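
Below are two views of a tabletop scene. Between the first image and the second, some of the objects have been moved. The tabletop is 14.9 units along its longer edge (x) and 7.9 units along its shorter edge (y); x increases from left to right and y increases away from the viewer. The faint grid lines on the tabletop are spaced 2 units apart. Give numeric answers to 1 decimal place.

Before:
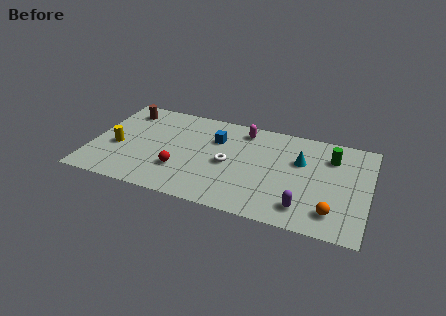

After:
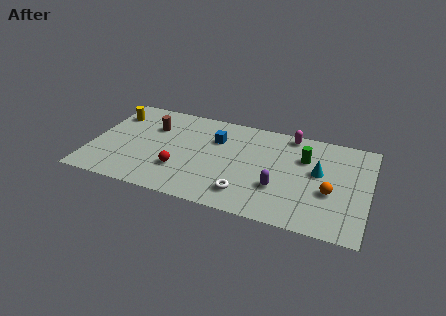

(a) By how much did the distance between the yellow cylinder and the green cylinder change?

-1.2

The distance was about 11.7 in the first image and 10.5 in the second, so they moved 1.2 units closer together.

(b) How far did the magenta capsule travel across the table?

2.5

The magenta capsule moved from about (8.0, 6.7) to (10.5, 7.1), a distance of √(2.5² + 0.4²) ≈ 2.5.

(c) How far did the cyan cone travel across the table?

1.2

From (11.2, 5.1) to (12.2, 4.5), the cyan cone covered √(1.0² + 0.6²) ≈ 1.2 units.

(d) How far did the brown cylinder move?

1.9

The brown cylinder was near (1.5, 6.5) before and (3.1, 5.5) after, so it travelled √(1.6² + 1.0²) ≈ 1.9 units.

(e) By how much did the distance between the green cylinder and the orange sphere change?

-1.6

The distance was about 4.3 in the first image and 2.7 in the second, so they moved 1.6 units closer together.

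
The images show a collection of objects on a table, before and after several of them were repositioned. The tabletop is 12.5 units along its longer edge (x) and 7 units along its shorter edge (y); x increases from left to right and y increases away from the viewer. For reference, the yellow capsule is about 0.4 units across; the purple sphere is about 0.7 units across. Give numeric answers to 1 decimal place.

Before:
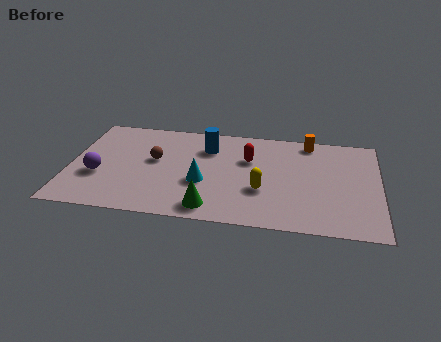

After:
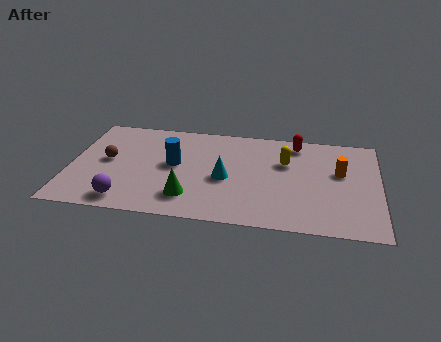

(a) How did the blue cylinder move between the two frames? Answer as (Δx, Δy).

(-1.3, -1.4)

The blue cylinder was at about (5.5, 5.2) and moved to about (4.2, 3.8).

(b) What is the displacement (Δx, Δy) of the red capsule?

(1.9, 1.4)

The red capsule was at about (7.2, 4.6) and moved to about (9.1, 6.0).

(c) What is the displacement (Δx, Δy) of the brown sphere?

(-1.9, -0.3)

The brown sphere was at about (3.4, 4.0) and moved to about (1.5, 3.7).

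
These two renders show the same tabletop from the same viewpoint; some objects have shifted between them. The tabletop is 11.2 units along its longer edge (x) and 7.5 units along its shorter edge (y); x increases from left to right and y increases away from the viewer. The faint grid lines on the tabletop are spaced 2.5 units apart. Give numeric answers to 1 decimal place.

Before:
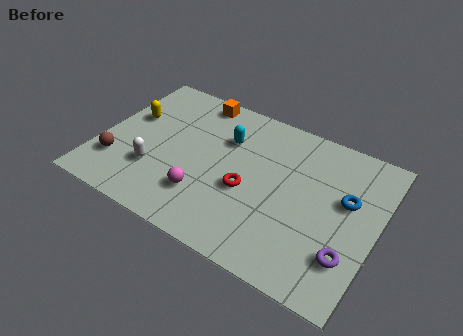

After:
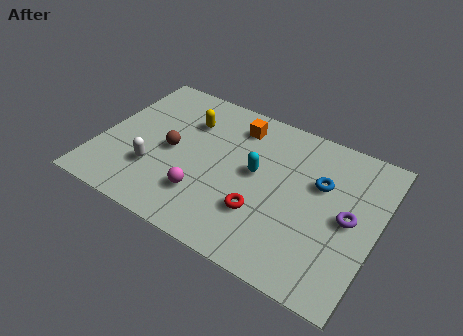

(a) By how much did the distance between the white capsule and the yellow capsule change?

+0.5

The distance was about 2.7 in the first image and 3.2 in the second, so they moved 0.5 units further apart.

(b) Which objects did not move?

the magenta sphere and the white capsule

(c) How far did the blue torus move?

1.1

From (9.9, 4.5) to (8.8, 4.8), the blue torus covered √(1.1² + 0.3²) ≈ 1.1 units.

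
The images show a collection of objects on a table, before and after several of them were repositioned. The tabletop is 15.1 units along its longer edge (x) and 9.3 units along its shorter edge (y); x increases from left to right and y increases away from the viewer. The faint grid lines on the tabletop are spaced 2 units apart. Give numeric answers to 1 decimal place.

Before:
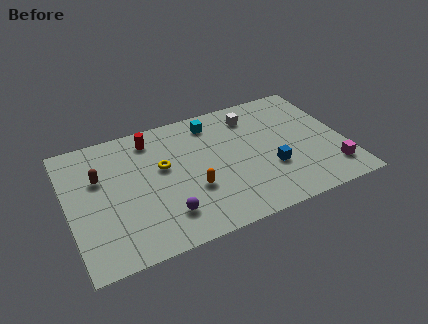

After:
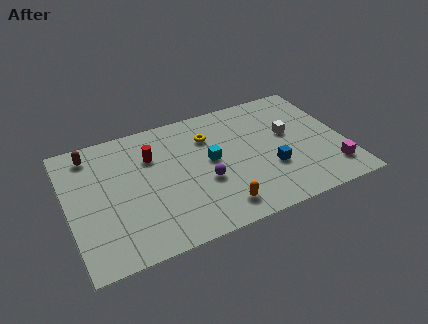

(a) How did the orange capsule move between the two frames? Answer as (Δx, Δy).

(1.2, -1.8)

The orange capsule was at about (6.6, 3.3) and moved to about (7.8, 1.5).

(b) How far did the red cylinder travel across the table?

1.3

The red cylinder moved from about (4.8, 7.8) to (4.7, 6.5), a distance of √(0.1² + 1.3²) ≈ 1.3.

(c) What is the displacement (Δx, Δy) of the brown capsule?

(-0.3, 1.9)

The brown capsule was at about (1.8, 6.0) and moved to about (1.5, 7.9).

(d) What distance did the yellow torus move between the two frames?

3.0

The yellow torus was near (5.2, 5.5) before and (7.9, 6.8) after, so it travelled √(2.7² + 1.3²) ≈ 3.0 units.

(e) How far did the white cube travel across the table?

2.8

The white cube was near (10.4, 7.5) before and (12.2, 5.4) after, so it travelled √(1.8² + 2.1²) ≈ 2.8 units.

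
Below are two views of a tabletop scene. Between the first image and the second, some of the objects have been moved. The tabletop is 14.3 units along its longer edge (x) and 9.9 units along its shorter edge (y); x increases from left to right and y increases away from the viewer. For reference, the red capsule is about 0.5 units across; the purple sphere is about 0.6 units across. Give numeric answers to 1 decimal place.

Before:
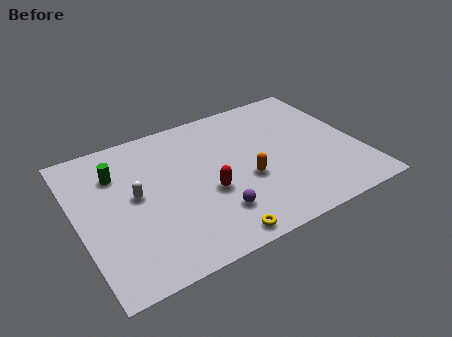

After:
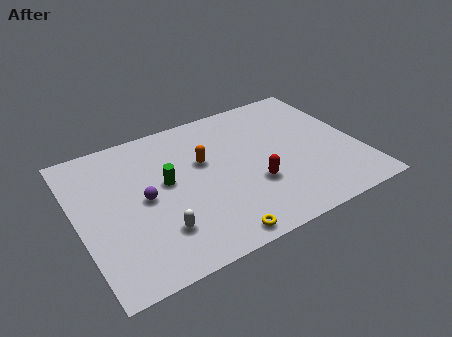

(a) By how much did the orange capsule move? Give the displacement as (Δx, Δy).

(-1.9, 2.2)

From the two frames, the orange capsule sits at roughly (8.4, 3.9) before and (6.5, 6.1) after.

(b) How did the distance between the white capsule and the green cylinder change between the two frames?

+1.1

They were about 2.0 units apart before and 3.1 after — 1.1 units further apart.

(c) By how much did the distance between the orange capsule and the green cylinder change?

-4.9

Before: roughly 7.0 units apart; after: 2.1. That's 4.9 units closer together.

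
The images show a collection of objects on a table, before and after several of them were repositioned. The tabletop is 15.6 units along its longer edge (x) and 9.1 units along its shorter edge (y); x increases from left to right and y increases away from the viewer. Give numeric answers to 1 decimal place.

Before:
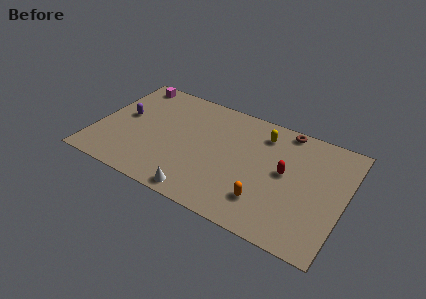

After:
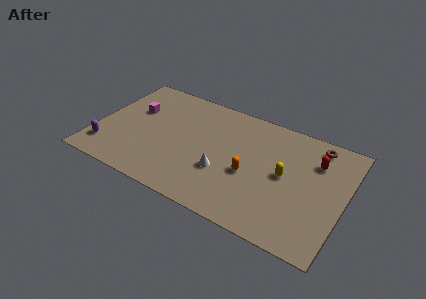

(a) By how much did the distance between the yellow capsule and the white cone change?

-3.1

The distance was about 7.1 in the first image and 4.0 in the second, so they moved 3.1 units closer together.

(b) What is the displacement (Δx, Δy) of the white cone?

(1.1, 2.3)

From the two frames, the white cone sits at roughly (7.1, 0.9) before and (8.2, 3.2) after.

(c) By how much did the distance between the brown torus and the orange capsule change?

-0.6

They were about 6.1 units apart before and 5.5 after — 0.6 units closer together.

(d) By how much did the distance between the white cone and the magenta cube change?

-2.5

The distance was about 9.1 in the first image and 6.6 in the second, so they moved 2.5 units closer together.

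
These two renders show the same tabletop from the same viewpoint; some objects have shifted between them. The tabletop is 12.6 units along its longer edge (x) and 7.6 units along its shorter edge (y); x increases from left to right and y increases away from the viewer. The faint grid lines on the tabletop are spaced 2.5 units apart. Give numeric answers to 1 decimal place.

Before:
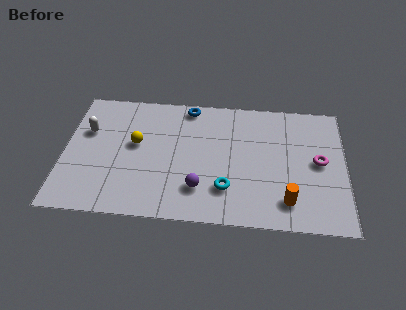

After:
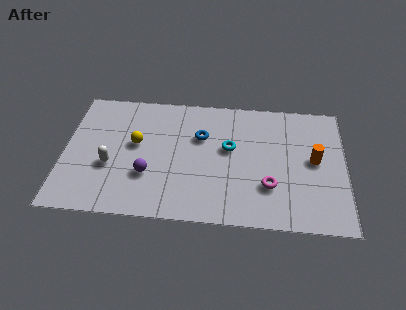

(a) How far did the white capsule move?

2.3

The white capsule was near (1.0, 4.9) before and (2.1, 2.9) after, so it travelled √(1.1² + 2.0²) ≈ 2.3 units.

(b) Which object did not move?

the yellow sphere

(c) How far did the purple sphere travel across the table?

2.4

The purple sphere moved from about (6.1, 1.9) to (3.8, 2.5), a distance of √(2.3² + 0.6²) ≈ 2.4.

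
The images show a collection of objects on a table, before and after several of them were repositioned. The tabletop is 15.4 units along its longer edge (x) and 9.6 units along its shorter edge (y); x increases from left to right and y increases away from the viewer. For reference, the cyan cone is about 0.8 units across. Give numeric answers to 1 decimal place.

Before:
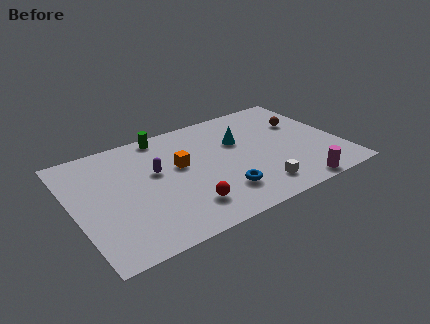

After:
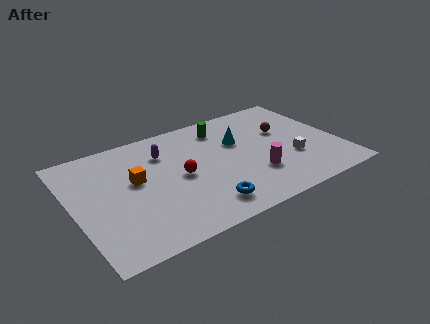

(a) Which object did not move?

the cyan cone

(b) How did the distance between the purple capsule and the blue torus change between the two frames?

+0.9

They were about 4.7 units apart before and 5.6 after — 0.9 units further apart.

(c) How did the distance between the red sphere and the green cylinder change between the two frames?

-2.3

They were about 6.6 units apart before and 4.3 after — 2.3 units closer together.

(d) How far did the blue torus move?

1.3

The blue torus was near (8.1, 2.3) before and (7.0, 1.7) after, so it travelled √(1.1² + 0.6²) ≈ 1.3 units.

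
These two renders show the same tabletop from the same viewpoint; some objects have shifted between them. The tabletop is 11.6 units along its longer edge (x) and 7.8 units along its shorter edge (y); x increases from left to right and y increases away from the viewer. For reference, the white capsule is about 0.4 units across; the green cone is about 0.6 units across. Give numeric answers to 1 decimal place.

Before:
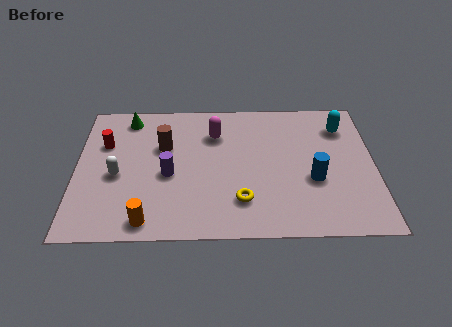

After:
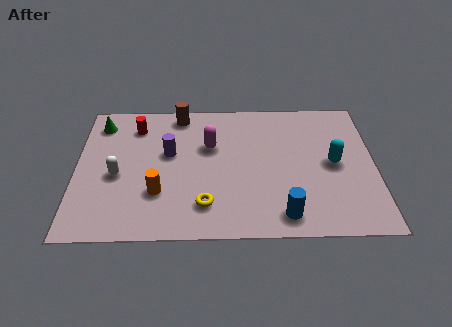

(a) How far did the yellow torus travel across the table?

1.4

The yellow torus was near (6.4, 1.9) before and (5.0, 1.7) after, so it travelled √(1.4² + 0.2²) ≈ 1.4 units.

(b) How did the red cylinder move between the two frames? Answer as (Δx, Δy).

(1.2, 1.0)

The red cylinder was at about (1.1, 5.2) and moved to about (2.3, 6.2).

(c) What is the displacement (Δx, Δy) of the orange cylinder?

(0.4, 1.5)

The orange cylinder started near (2.8, 0.9) and ended near (3.2, 2.4).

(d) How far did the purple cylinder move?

1.2

From (3.6, 3.4) to (3.6, 4.6), the purple cylinder covered √(0.0² + 1.2²) ≈ 1.2 units.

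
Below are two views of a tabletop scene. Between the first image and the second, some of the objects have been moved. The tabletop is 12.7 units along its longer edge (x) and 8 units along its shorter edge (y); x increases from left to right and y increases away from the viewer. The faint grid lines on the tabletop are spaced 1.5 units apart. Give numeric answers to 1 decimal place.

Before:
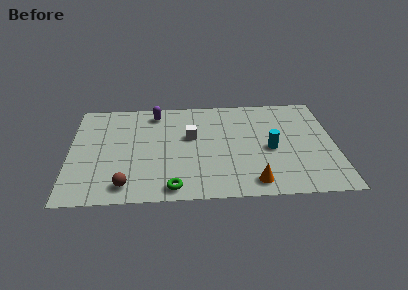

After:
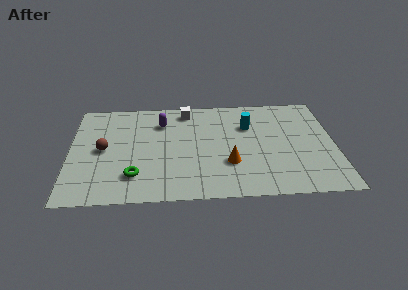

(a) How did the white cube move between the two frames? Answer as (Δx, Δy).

(-0.2, 2.1)

The white cube started near (5.8, 4.8) and ended near (5.6, 6.9).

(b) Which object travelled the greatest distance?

the brown sphere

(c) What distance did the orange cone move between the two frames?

1.9

The orange cone was near (8.7, 1.1) before and (7.6, 2.6) after, so it travelled √(1.1² + 1.5²) ≈ 1.9 units.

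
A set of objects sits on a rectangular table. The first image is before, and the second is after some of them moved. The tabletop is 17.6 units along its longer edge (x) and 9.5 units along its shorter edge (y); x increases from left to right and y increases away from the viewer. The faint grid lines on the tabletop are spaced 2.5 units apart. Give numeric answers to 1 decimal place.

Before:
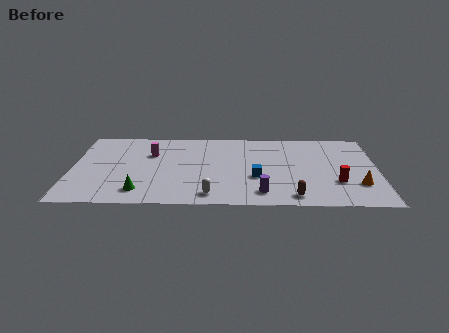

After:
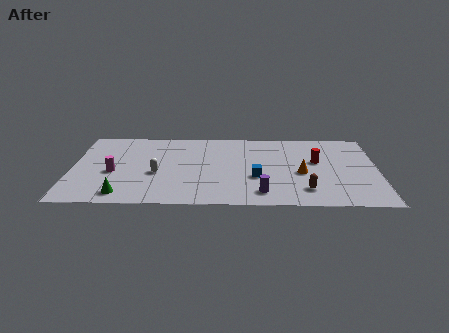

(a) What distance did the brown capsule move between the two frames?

1.1

From (12.7, 1.2) to (13.4, 2.0), the brown capsule covered √(0.7² + 0.8²) ≈ 1.1 units.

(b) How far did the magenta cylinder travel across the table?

3.2

The magenta cylinder was near (4.5, 6.4) before and (2.4, 4.0) after, so it travelled √(2.1² + 2.4²) ≈ 3.2 units.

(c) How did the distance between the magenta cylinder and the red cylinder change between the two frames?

+0.6

Before: roughly 11.2 units apart; after: 11.8. That's 0.6 units further apart.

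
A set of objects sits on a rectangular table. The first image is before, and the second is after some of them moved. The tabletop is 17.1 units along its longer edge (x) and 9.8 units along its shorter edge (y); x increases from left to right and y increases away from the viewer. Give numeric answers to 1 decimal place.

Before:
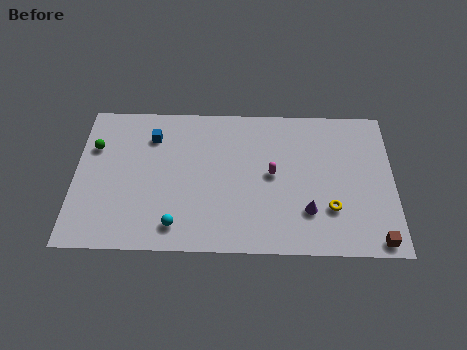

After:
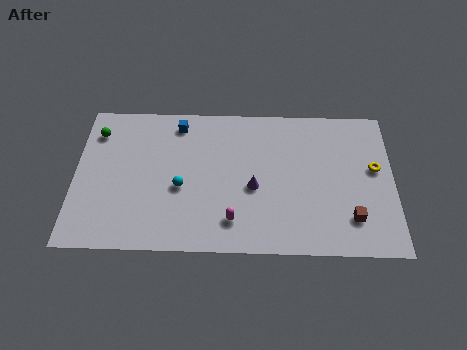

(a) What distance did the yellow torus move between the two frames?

3.6

The yellow torus was near (13.7, 2.9) before and (16.1, 5.6) after, so it travelled √(2.4² + 2.7²) ≈ 3.6 units.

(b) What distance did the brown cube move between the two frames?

1.9

From (16.1, 0.9) to (14.8, 2.3), the brown cube covered √(1.3² + 1.4²) ≈ 1.9 units.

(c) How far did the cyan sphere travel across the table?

2.5

From (5.5, 1.6) to (5.7, 4.1), the cyan sphere covered √(0.2² + 2.5²) ≈ 2.5 units.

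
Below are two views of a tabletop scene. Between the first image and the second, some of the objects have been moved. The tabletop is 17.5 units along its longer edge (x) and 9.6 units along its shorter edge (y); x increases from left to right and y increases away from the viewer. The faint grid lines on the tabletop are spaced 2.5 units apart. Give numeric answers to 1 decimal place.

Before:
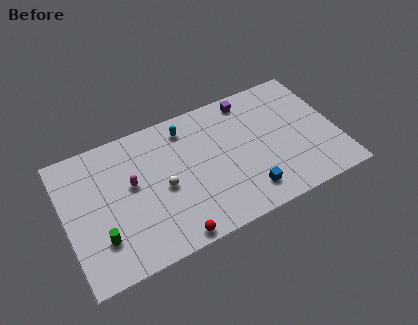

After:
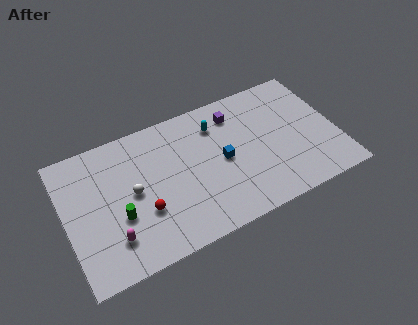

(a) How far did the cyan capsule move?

2.0

From (8.1, 8.0) to (10.0, 7.4), the cyan capsule covered √(1.9² + 0.6²) ≈ 2.0 units.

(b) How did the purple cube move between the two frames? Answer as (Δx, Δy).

(-1.0, -0.7)

The purple cube was at about (12.3, 8.4) and moved to about (11.3, 7.7).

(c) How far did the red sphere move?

2.9

The red sphere moved from about (6.3, 0.8) to (4.8, 3.3), a distance of √(1.5² + 2.5²) ≈ 2.9.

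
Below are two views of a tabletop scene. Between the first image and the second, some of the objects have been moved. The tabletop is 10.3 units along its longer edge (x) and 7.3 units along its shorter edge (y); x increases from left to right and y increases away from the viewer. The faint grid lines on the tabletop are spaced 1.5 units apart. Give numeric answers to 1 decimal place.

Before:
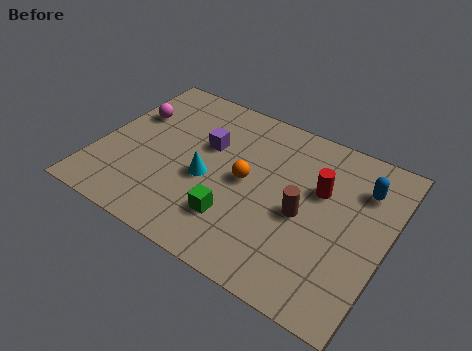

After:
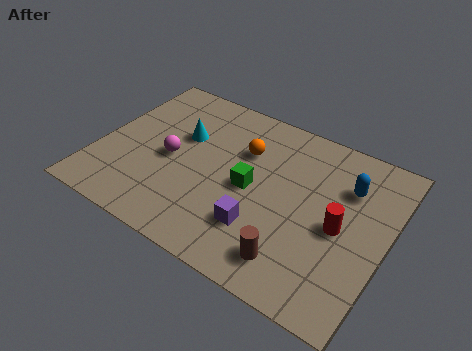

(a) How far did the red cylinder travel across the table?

1.5

The red cylinder moved from about (7.8, 4.6) to (8.7, 3.4), a distance of √(0.9² + 1.2²) ≈ 1.5.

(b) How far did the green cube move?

1.6

From (5.2, 1.9) to (5.5, 3.5), the green cube covered √(0.3² + 1.6²) ≈ 1.6 units.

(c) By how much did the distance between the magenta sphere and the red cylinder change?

-0.8

They were about 6.9 units apart before and 6.1 after — 0.8 units closer together.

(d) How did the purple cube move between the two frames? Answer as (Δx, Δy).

(2.4, -2.6)

From the two frames, the purple cube sits at roughly (3.7, 4.6) before and (6.1, 2.0) after.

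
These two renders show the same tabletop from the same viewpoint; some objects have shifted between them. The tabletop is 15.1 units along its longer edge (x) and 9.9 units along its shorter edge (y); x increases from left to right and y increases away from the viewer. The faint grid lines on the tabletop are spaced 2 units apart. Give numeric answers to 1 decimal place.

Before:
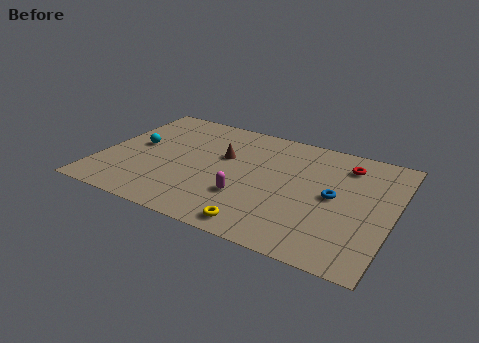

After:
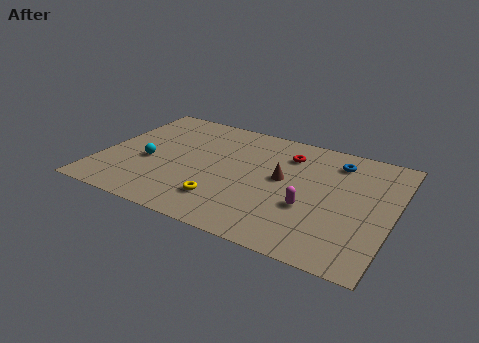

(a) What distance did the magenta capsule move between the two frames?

3.2

From (7.8, 3.1) to (11.0, 3.6), the magenta capsule covered √(3.2² + 0.5²) ≈ 3.2 units.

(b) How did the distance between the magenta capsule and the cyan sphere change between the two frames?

+2.0

The distance was about 6.5 in the first image and 8.5 in the second, so they moved 2.0 units further apart.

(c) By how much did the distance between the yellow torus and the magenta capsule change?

+2.3

They were about 2.2 units apart before and 4.5 after — 2.3 units further apart.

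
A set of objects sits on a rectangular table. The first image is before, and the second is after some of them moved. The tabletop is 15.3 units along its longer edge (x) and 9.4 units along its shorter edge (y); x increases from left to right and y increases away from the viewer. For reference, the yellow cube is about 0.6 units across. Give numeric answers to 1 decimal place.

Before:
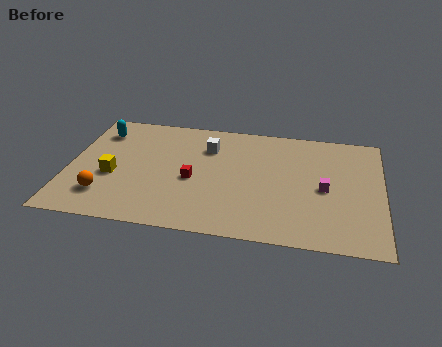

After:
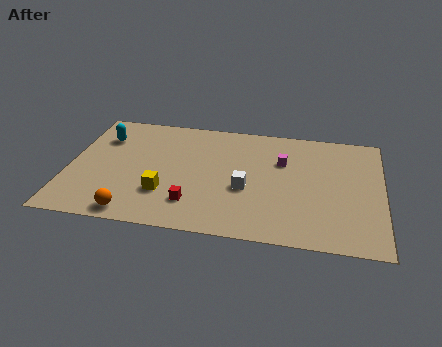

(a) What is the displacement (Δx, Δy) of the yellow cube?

(2.6, -1.0)

The yellow cube was at about (2.2, 3.8) and moved to about (4.8, 2.8).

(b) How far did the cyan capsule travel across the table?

0.5

The cyan capsule was near (1.3, 7.4) before and (1.5, 6.9) after, so it travelled √(0.2² + 0.5²) ≈ 0.5 units.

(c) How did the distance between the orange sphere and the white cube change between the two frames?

-0.7

The distance was about 6.7 in the first image and 6.0 in the second, so they moved 0.7 units closer together.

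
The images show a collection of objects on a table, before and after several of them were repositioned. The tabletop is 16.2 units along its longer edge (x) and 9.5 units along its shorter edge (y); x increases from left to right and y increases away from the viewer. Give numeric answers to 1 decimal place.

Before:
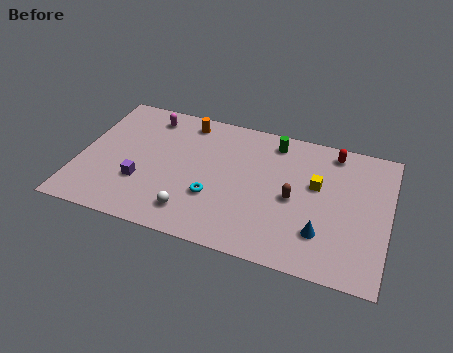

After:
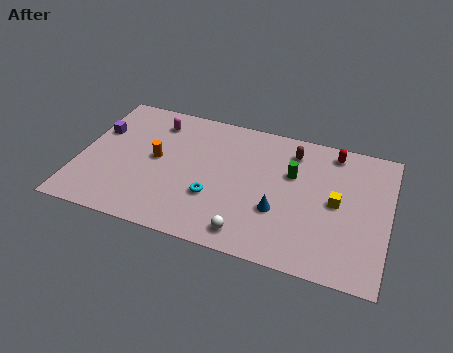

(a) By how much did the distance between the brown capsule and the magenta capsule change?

-1.5

They were about 8.8 units apart before and 7.3 after — 1.5 units closer together.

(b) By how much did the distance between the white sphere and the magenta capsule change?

+1.6

They were about 6.8 units apart before and 8.4 after — 1.6 units further apart.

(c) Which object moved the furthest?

the purple cube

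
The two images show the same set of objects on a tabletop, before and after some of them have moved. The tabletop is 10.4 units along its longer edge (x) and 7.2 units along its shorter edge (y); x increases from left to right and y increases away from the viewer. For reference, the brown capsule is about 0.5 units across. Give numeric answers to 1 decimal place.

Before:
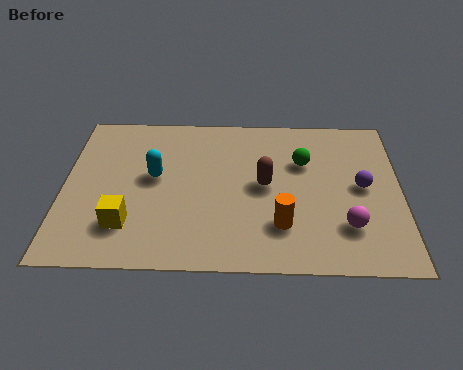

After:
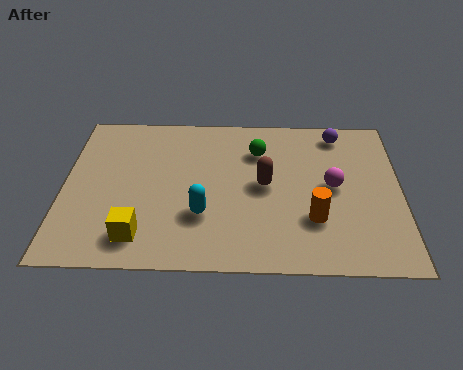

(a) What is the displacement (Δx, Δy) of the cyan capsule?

(1.5, -1.7)

From the two frames, the cyan capsule sits at roughly (2.8, 4.0) before and (4.3, 2.3) after.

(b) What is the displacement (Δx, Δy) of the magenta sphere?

(-0.4, 1.8)

The magenta sphere started near (8.7, 1.9) and ended near (8.3, 3.7).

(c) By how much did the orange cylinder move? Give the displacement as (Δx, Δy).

(1.0, 0.3)

The orange cylinder started near (6.7, 1.9) and ended near (7.7, 2.2).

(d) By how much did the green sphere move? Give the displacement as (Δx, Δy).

(-1.4, 0.5)

From the two frames, the green sphere sits at roughly (7.4, 4.8) before and (6.0, 5.3) after.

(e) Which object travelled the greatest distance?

the purple sphere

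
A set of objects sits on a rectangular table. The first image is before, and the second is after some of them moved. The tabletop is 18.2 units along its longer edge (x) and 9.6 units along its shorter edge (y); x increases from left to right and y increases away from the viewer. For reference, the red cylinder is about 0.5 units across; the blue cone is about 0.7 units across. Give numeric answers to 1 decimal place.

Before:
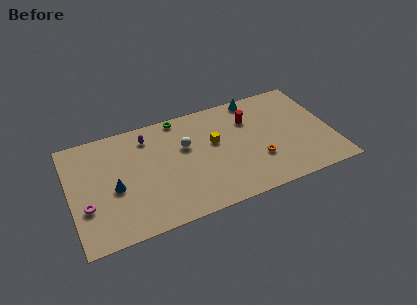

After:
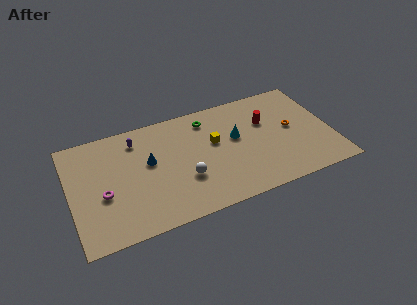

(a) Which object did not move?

the yellow cube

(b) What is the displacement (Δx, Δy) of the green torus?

(1.9, -0.9)

The green torus was at about (7.9, 8.8) and moved to about (9.8, 7.9).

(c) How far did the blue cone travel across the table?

2.9

The blue cone moved from about (3.0, 4.2) to (5.5, 5.6), a distance of √(2.5² + 1.4²) ≈ 2.9.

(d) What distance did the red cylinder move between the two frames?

1.3

The red cylinder moved from about (12.7, 6.9) to (13.8, 6.3), a distance of √(1.1² + 0.6²) ≈ 1.3.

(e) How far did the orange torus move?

3.3

From (12.9, 3.1) to (15.5, 5.1), the orange torus covered √(2.6² + 2.0²) ≈ 3.3 units.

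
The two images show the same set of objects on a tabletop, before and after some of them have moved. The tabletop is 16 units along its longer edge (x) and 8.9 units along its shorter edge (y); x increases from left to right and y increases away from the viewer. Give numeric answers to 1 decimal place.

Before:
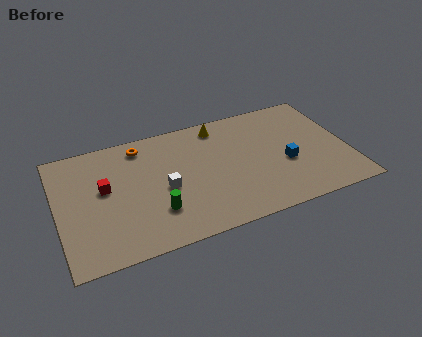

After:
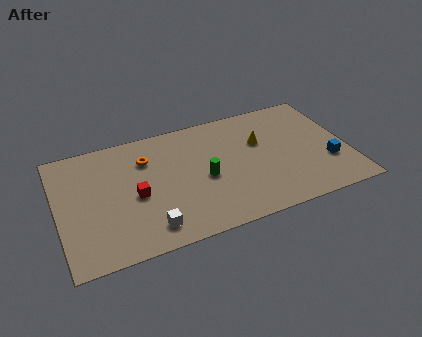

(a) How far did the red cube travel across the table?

1.9

The red cube was near (2.6, 5.1) before and (4.2, 4.0) after, so it travelled √(1.6² + 1.1²) ≈ 1.9 units.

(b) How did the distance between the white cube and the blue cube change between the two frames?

+3.5

The distance was about 6.7 in the first image and 10.2 in the second, so they moved 3.5 units further apart.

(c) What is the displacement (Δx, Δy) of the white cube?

(-1.1, -2.5)

The white cube was at about (5.8, 4.0) and moved to about (4.7, 1.5).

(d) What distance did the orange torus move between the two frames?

1.1

The orange torus moved from about (4.8, 7.6) to (5.0, 6.5), a distance of √(0.2² + 1.1²) ≈ 1.1.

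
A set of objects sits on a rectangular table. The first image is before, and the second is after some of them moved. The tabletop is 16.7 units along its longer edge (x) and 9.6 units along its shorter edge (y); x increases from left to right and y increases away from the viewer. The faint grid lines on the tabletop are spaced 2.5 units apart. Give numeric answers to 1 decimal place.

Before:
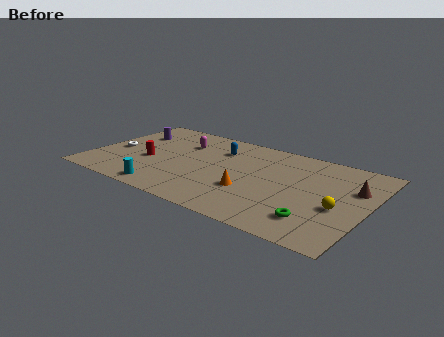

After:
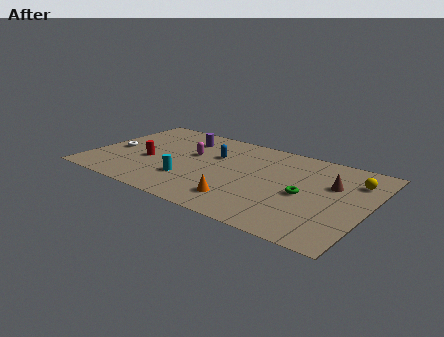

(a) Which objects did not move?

the white torus and the red cylinder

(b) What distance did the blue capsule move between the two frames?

0.8

From (7.3, 7.1) to (7.2, 6.3), the blue capsule covered √(0.1² + 0.8²) ≈ 0.8 units.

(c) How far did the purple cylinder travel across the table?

3.3

The purple cylinder was near (1.8, 6.8) before and (5.0, 7.5) after, so it travelled √(3.2² + 0.7²) ≈ 3.3 units.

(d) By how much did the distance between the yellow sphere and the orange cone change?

+2.7

They were about 5.2 units apart before and 7.9 after — 2.7 units further apart.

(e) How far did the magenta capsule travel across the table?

1.4

From (5.0, 6.9) to (5.8, 5.8), the magenta capsule covered √(0.8² + 1.1²) ≈ 1.4 units.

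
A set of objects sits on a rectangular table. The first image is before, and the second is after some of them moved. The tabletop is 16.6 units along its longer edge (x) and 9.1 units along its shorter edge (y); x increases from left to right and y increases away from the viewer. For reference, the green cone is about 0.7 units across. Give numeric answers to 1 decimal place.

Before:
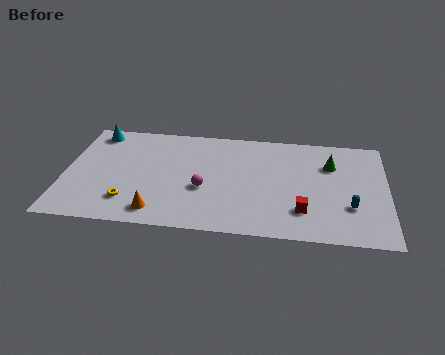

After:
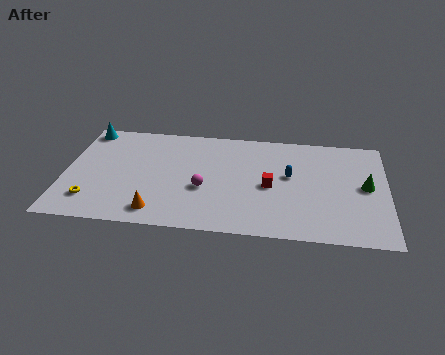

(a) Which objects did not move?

the orange cone and the magenta sphere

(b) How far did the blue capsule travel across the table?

3.9

The blue capsule moved from about (14.7, 2.9) to (11.6, 5.2), a distance of √(3.1² + 2.3²) ≈ 3.9.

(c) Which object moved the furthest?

the blue capsule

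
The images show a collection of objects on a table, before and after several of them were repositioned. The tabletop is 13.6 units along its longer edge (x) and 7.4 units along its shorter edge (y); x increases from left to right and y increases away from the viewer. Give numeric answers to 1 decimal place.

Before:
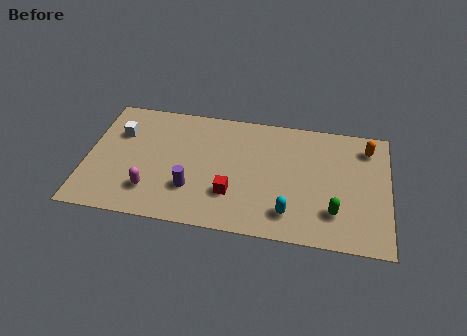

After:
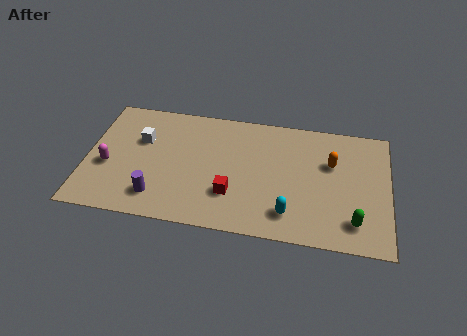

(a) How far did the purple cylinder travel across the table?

1.7

From (4.8, 2.2) to (3.3, 1.5), the purple cylinder covered √(1.5² + 0.7²) ≈ 1.7 units.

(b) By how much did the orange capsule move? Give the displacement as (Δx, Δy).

(-1.6, -1.2)

The orange capsule was at about (12.6, 6.0) and moved to about (11.0, 4.8).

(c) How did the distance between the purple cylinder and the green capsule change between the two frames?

+2.4

They were about 6.4 units apart before and 8.8 after — 2.4 units further apart.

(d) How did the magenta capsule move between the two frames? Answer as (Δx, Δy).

(-2.0, 1.2)

The magenta capsule started near (3.0, 1.8) and ended near (1.0, 3.0).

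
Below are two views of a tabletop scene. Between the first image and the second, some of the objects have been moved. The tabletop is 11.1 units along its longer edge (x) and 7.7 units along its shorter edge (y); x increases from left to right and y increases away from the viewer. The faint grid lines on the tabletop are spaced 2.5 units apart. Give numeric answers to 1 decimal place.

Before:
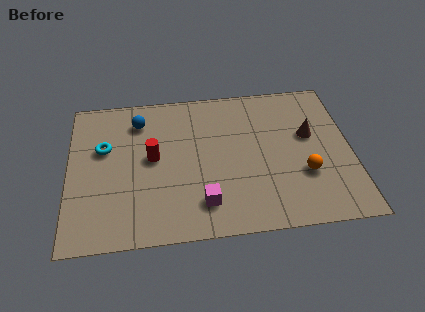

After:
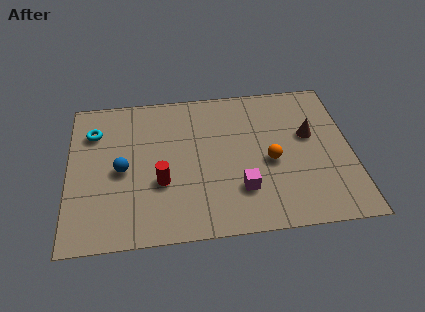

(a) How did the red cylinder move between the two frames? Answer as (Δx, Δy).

(0.3, -1.3)

The red cylinder started near (3.3, 4.1) and ended near (3.6, 2.8).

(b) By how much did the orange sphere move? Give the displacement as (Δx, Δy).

(-1.3, 0.8)

The orange sphere was at about (9.2, 2.6) and moved to about (7.9, 3.4).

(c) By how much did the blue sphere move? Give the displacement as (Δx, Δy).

(-0.7, -2.5)

From the two frames, the blue sphere sits at roughly (2.8, 6.1) before and (2.1, 3.6) after.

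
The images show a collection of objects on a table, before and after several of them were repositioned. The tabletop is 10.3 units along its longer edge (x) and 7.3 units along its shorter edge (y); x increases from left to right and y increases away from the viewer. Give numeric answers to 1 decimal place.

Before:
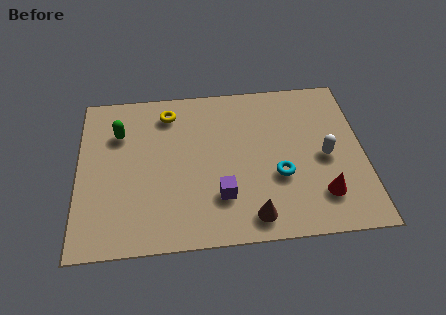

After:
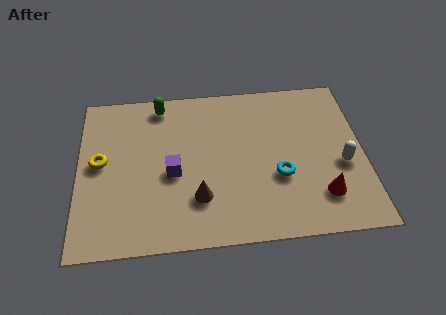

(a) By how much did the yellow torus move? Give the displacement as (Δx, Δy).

(-2.5, -2.1)

From the two frames, the yellow torus sits at roughly (3.3, 6.0) before and (0.8, 3.9) after.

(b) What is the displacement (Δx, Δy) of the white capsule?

(0.6, -0.4)

The white capsule was at about (8.9, 3.4) and moved to about (9.5, 3.0).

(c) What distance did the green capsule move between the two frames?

1.9

The green capsule moved from about (1.5, 5.2) to (3.0, 6.4), a distance of √(1.5² + 1.2²) ≈ 1.9.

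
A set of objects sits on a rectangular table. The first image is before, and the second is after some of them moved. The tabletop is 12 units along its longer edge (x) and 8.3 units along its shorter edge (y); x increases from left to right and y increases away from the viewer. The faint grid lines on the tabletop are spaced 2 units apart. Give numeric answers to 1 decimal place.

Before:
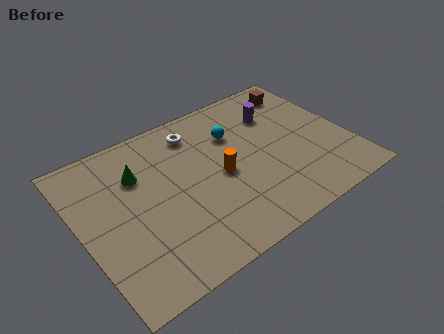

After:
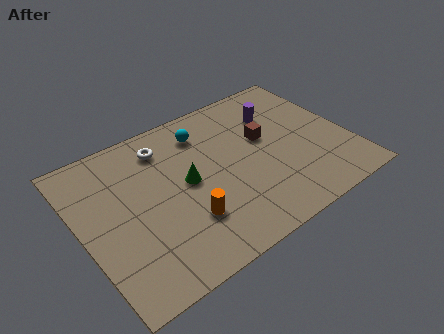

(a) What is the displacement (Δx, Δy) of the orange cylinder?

(-1.9, -1.5)

The orange cylinder was at about (6.2, 3.9) and moved to about (4.3, 2.4).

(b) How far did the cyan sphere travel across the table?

1.5

From (7.2, 5.8) to (5.9, 6.6), the cyan sphere covered √(1.3² + 0.8²) ≈ 1.5 units.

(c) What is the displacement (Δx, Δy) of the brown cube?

(-2.2, -2.0)

The brown cube started near (10.6, 6.9) and ended near (8.4, 4.9).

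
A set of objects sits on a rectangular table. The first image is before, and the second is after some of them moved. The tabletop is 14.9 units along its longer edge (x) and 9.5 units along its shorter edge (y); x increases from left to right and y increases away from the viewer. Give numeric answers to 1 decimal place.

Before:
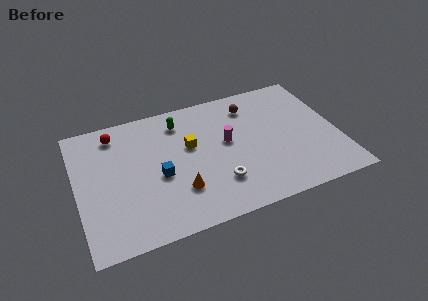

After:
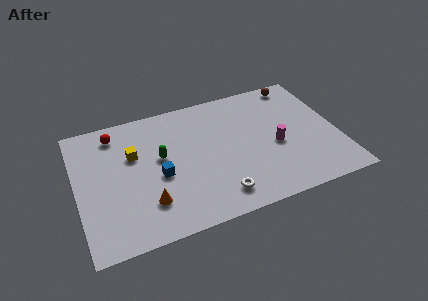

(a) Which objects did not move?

the blue cube and the red sphere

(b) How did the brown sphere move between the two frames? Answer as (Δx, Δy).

(2.9, 0.9)

The brown sphere was at about (10.2, 7.6) and moved to about (13.1, 8.5).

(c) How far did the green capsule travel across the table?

2.6

From (6.1, 7.7) to (4.8, 5.4), the green capsule covered √(1.3² + 2.3²) ≈ 2.6 units.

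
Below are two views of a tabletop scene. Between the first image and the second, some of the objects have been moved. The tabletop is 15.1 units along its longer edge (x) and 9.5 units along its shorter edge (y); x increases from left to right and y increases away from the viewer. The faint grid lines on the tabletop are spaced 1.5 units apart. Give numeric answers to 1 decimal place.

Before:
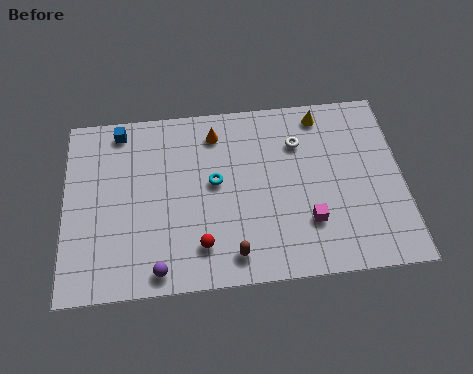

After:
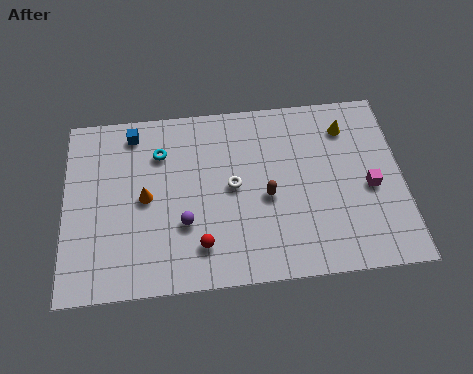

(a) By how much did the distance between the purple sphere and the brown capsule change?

+0.5

Before: roughly 3.3 units apart; after: 3.8. That's 0.5 units further apart.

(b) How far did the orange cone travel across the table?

4.5

From (6.8, 7.8) to (3.6, 4.7), the orange cone covered √(3.2² + 3.1²) ≈ 4.5 units.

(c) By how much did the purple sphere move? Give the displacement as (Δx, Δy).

(1.2, 2.2)

The purple sphere was at about (4.1, 1.0) and moved to about (5.3, 3.2).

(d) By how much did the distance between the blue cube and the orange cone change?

-0.8

The distance was about 4.3 in the first image and 3.5 in the second, so they moved 0.8 units closer together.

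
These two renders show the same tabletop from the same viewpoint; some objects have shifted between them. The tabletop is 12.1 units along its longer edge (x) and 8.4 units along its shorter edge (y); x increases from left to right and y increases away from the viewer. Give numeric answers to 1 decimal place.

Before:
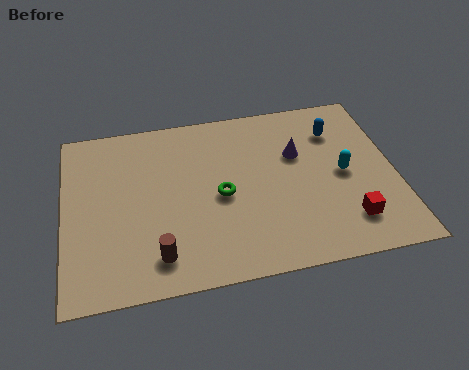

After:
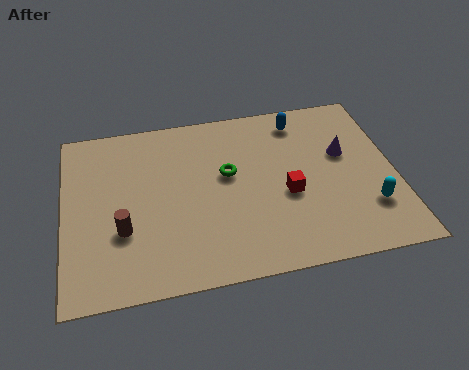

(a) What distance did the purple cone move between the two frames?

1.7

The purple cone moved from about (8.6, 5.4) to (10.3, 5.1), a distance of √(1.7² + 0.3²) ≈ 1.7.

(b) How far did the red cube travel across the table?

2.7

The red cube moved from about (10.2, 1.8) to (8.1, 3.5), a distance of √(2.1² + 1.7²) ≈ 2.7.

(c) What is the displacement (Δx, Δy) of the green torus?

(0.3, 1.0)

The green torus started near (5.7, 3.9) and ended near (6.0, 4.9).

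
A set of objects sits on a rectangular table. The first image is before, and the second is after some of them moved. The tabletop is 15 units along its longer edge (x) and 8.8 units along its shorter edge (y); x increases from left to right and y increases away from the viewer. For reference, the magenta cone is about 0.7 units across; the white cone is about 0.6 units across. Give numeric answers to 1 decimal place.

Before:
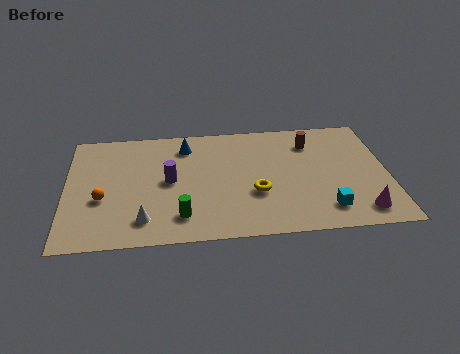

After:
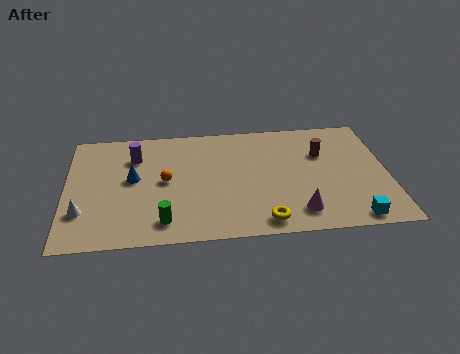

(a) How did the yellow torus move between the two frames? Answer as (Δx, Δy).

(0.3, -2.1)

The yellow torus started near (8.8, 3.2) and ended near (9.1, 1.1).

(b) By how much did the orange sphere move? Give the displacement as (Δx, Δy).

(2.9, 1.1)

The orange sphere started near (1.7, 3.4) and ended near (4.6, 4.5).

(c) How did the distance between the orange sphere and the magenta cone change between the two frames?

-5.3

Before: roughly 12.1 units apart; after: 6.8. That's 5.3 units closer together.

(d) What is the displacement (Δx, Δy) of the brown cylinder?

(0.5, -0.9)

From the two frames, the brown cylinder sits at roughly (11.5, 6.8) before and (12.0, 5.9) after.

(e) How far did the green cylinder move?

0.9

From (5.3, 1.8) to (4.5, 1.5), the green cylinder covered √(0.8² + 0.3²) ≈ 0.9 units.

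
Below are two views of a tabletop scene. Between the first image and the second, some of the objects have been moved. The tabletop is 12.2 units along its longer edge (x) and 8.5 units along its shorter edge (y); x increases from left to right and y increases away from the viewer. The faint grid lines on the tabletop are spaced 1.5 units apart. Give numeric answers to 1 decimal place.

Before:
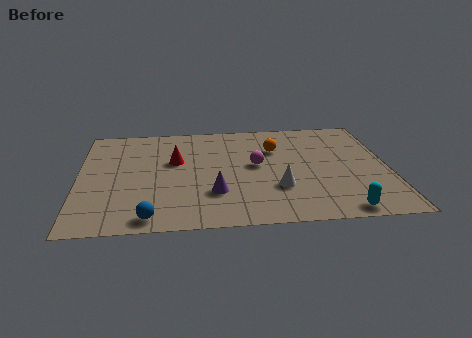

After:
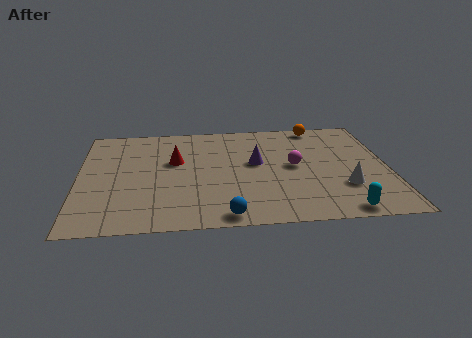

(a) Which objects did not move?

the cyan capsule and the red cone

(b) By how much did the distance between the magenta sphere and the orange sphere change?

+2.0

The distance was about 1.5 in the first image and 3.5 in the second, so they moved 2.0 units further apart.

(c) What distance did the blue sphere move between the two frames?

2.9

From (2.8, 0.9) to (5.7, 0.8), the blue sphere covered √(2.9² + 0.1²) ≈ 2.9 units.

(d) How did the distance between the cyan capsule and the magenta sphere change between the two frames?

-1.0

They were about 5.0 units apart before and 4.0 after — 1.0 units closer together.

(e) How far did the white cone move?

2.6

From (7.8, 2.7) to (10.4, 2.6), the white cone covered √(2.6² + 0.1²) ≈ 2.6 units.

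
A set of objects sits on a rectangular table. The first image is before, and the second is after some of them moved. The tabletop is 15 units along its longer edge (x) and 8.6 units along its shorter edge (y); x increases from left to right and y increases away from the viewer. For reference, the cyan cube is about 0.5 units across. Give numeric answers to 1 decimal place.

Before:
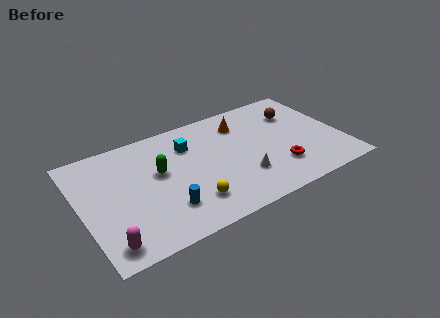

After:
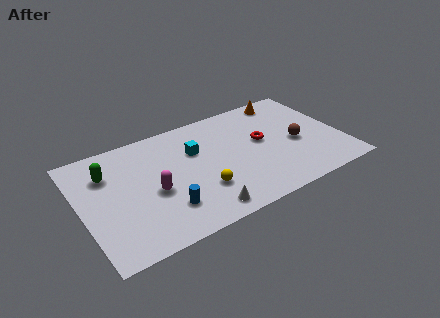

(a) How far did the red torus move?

2.6

From (11.1, 2.3) to (10.5, 4.8), the red torus covered √(0.6² + 2.5²) ≈ 2.6 units.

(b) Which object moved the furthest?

the magenta capsule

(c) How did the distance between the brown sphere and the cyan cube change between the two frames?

-0.4

Before: roughly 6.4 units apart; after: 6.0. That's 0.4 units closer together.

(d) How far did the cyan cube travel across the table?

0.7

The cyan cube moved from about (6.4, 6.3) to (6.7, 5.7), a distance of √(0.3² + 0.6²) ≈ 0.7.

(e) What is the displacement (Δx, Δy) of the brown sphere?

(-0.4, -2.4)

From the two frames, the brown sphere sits at roughly (12.8, 6.2) before and (12.4, 3.8) after.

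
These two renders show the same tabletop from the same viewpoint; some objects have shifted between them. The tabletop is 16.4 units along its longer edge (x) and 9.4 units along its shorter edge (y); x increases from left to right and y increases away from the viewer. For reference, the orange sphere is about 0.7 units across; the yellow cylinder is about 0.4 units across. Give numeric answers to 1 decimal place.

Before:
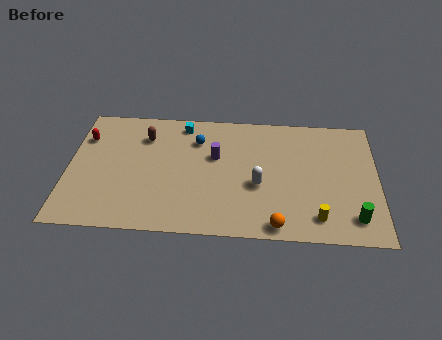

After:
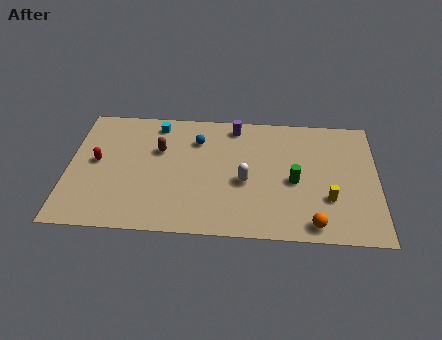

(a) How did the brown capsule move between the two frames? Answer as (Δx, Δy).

(0.8, -1.0)

The brown capsule was at about (4.0, 7.1) and moved to about (4.8, 6.1).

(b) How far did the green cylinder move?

4.0

The green cylinder moved from about (15.1, 1.7) to (12.0, 4.2), a distance of √(3.1² + 2.5²) ≈ 4.0.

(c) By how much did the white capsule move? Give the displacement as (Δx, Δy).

(-0.7, 0.2)

From the two frames, the white capsule sits at roughly (10.1, 3.8) before and (9.4, 4.0) after.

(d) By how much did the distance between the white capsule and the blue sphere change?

-0.6

The distance was about 4.6 in the first image and 4.0 in the second, so they moved 0.6 units closer together.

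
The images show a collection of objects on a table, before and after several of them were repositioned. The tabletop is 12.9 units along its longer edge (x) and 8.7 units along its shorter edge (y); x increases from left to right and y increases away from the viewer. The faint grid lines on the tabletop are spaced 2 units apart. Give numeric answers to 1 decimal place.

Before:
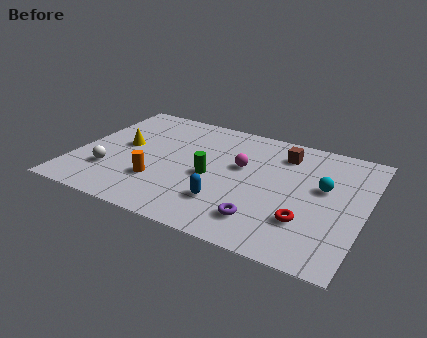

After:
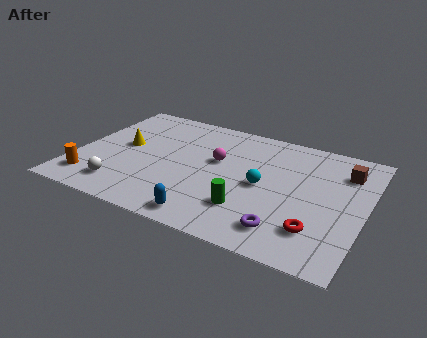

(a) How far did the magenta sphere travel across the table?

1.1

The magenta sphere moved from about (7.3, 5.2) to (6.2, 5.2), a distance of √(1.1² + 0.0²) ≈ 1.1.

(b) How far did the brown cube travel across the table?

2.8

From (9.0, 6.9) to (11.8, 6.6), the brown cube covered √(2.8² + 0.3²) ≈ 2.8 units.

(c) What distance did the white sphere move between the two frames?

1.1

From (1.7, 2.5) to (2.4, 1.6), the white sphere covered √(0.7² + 0.9²) ≈ 1.1 units.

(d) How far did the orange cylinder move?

3.1

From (3.9, 2.6) to (1.0, 1.6), the orange cylinder covered √(2.9² + 1.0²) ≈ 3.1 units.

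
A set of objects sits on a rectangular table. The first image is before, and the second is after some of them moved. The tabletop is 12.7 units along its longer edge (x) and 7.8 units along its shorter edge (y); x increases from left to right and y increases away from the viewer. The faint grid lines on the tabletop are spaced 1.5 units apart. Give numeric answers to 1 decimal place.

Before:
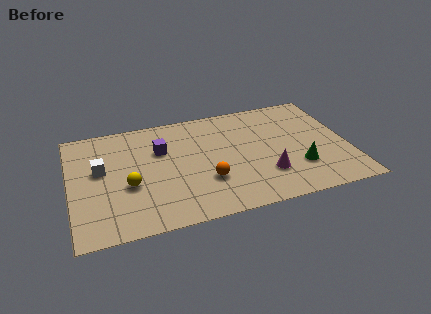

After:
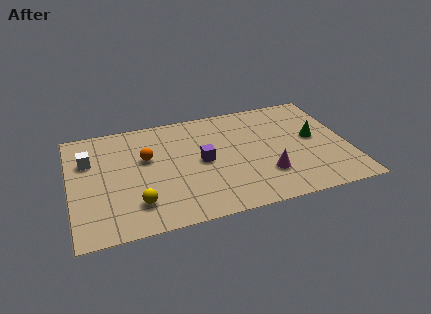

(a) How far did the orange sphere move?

3.5

From (6.1, 2.5) to (3.5, 4.8), the orange sphere covered √(2.6² + 2.3²) ≈ 3.5 units.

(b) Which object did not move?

the magenta cone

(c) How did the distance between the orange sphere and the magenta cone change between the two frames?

+3.2

The distance was about 2.7 in the first image and 5.9 in the second, so they moved 3.2 units further apart.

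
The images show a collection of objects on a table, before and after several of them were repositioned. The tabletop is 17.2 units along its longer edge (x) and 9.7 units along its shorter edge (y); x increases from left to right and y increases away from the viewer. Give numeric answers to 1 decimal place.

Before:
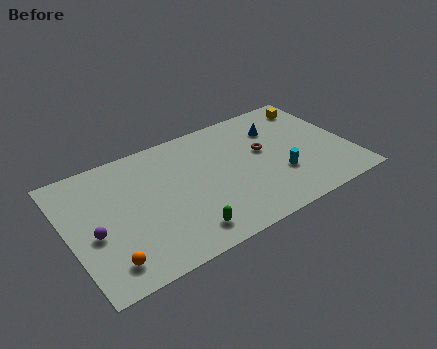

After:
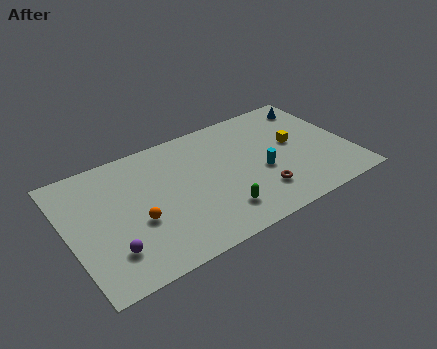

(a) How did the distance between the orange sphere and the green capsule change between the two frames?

+0.4

Before: roughly 4.6 units apart; after: 5.0. That's 0.4 units further apart.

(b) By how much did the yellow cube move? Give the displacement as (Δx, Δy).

(-1.8, -2.7)

The yellow cube started near (15.8, 8.1) and ended near (14.0, 5.4).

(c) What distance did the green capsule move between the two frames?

2.3

The green capsule moved from about (6.5, 1.6) to (8.7, 2.1), a distance of √(2.2² + 0.5²) ≈ 2.3.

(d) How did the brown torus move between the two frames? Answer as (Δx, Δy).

(-0.8, -3.2)

The brown torus was at about (12.1, 5.6) and moved to about (11.3, 2.4).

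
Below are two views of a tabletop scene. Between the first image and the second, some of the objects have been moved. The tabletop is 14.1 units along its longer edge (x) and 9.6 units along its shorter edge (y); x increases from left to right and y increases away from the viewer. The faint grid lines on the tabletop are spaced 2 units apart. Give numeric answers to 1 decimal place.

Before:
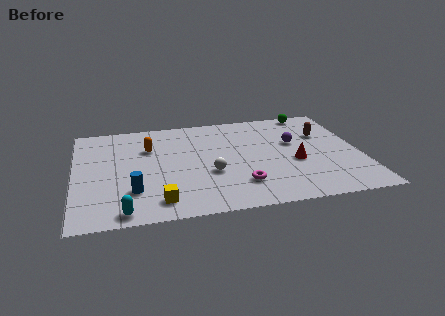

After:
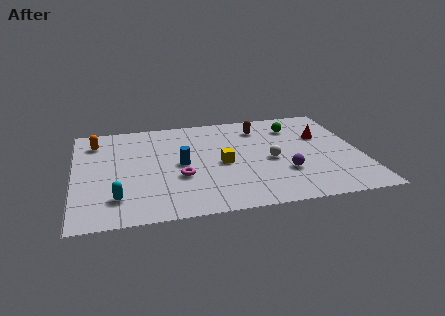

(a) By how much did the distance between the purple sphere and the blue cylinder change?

-3.4

Before: roughly 8.7 units apart; after: 5.3. That's 3.4 units closer together.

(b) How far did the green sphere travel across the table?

1.7

The green sphere moved from about (12.0, 8.8) to (11.0, 7.4), a distance of √(1.0² + 1.4²) ≈ 1.7.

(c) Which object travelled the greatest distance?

the yellow cube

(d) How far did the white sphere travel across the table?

3.1

From (6.6, 3.6) to (9.6, 4.3), the white sphere covered √(3.0² + 0.7²) ≈ 3.1 units.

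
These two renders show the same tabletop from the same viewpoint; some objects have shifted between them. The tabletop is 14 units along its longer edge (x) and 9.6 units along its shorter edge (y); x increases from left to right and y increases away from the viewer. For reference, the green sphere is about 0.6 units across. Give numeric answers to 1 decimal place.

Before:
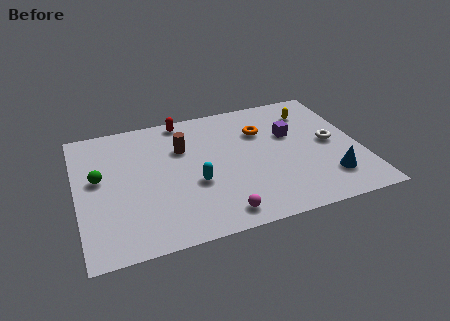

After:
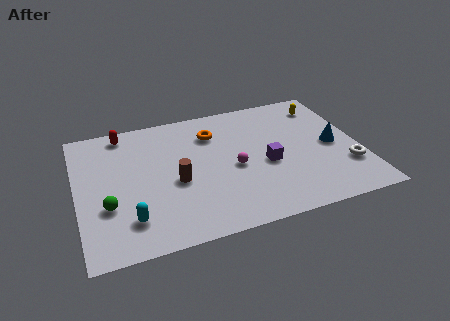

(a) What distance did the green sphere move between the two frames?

2.1

The green sphere was near (1.1, 5.4) before and (1.4, 3.3) after, so it travelled √(0.3² + 2.1²) ≈ 2.1 units.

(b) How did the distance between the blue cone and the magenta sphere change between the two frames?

-0.6

They were about 5.6 units apart before and 5.0 after — 0.6 units closer together.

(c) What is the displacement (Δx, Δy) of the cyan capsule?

(-3.3, -1.6)

From the two frames, the cyan capsule sits at roughly (5.7, 3.7) before and (2.4, 2.1) after.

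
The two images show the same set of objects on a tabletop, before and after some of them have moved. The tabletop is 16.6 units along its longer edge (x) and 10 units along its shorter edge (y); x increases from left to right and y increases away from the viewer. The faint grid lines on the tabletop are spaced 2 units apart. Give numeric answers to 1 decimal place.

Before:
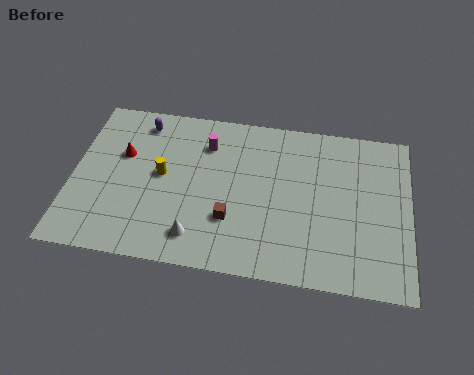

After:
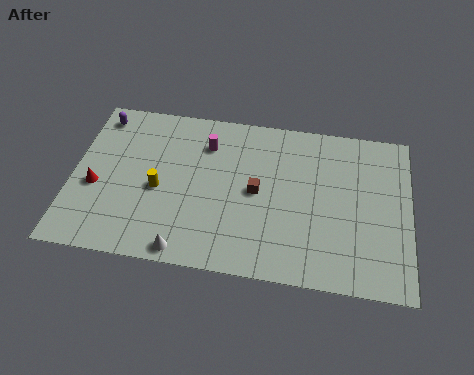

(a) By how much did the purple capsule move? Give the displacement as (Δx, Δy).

(-2.1, 0.1)

The purple capsule started near (3.2, 8.5) and ended near (1.1, 8.6).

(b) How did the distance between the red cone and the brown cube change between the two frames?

+1.6

They were about 6.4 units apart before and 8.0 after — 1.6 units further apart.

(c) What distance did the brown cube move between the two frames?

2.2

The brown cube was near (7.9, 3.1) before and (9.1, 5.0) after, so it travelled √(1.2² + 1.9²) ≈ 2.2 units.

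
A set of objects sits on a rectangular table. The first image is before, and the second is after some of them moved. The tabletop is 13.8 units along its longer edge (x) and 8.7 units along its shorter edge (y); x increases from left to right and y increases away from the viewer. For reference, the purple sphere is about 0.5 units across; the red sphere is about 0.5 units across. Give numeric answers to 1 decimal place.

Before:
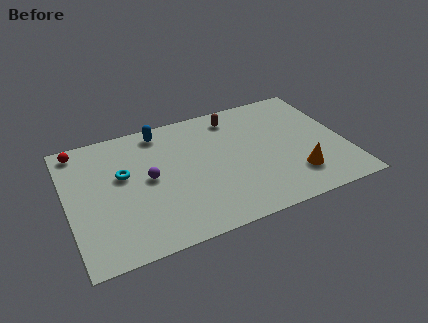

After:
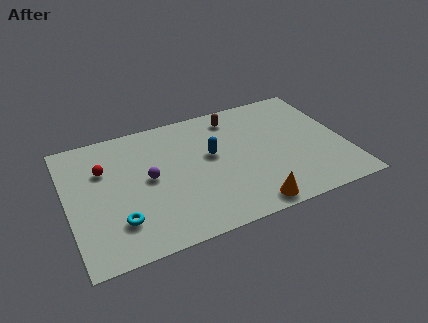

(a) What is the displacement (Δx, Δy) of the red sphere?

(1.1, -1.8)

From the two frames, the red sphere sits at roughly (0.8, 7.7) before and (1.9, 5.9) after.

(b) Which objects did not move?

the purple sphere and the brown capsule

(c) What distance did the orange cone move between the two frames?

2.8

The orange cone was near (11.1, 2.1) before and (8.6, 0.9) after, so it travelled √(2.5² + 1.2²) ≈ 2.8 units.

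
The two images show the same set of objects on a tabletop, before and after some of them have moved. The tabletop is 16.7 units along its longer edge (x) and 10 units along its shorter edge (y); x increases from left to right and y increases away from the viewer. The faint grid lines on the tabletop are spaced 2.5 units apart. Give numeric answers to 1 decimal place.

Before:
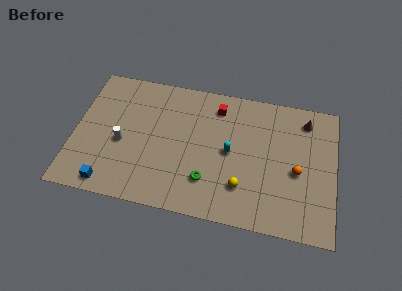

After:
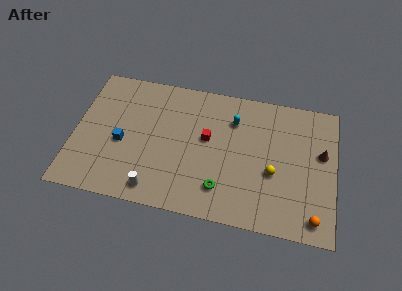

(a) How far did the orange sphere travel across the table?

3.3

From (14.3, 4.4) to (15.5, 1.3), the orange sphere covered √(1.2² + 3.1²) ≈ 3.3 units.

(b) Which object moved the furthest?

the white cylinder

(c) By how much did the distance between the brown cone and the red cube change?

+1.6

The distance was about 5.7 in the first image and 7.3 in the second, so they moved 1.6 units further apart.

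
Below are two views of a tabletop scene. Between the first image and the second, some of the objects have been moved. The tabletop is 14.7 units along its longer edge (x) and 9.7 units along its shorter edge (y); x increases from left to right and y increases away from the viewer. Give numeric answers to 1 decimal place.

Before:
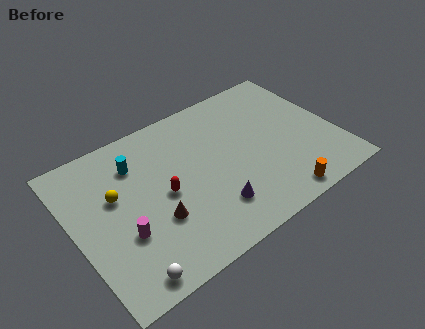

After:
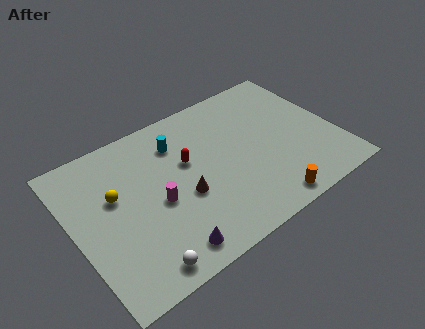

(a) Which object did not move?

the yellow sphere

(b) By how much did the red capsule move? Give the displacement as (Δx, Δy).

(1.6, 1.3)

The red capsule started near (4.9, 4.6) and ended near (6.5, 5.9).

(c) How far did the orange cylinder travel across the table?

0.7

From (10.7, 1.0) to (10.0, 1.0), the orange cylinder covered √(0.7² + 0.0²) ≈ 0.7 units.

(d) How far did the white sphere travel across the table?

0.8

The white sphere moved from about (2.1, 1.0) to (2.9, 1.1), a distance of √(0.8² + 0.1²) ≈ 0.8.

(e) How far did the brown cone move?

1.8

The brown cone was near (4.2, 3.3) before and (5.9, 3.9) after, so it travelled √(1.7² + 0.6²) ≈ 1.8 units.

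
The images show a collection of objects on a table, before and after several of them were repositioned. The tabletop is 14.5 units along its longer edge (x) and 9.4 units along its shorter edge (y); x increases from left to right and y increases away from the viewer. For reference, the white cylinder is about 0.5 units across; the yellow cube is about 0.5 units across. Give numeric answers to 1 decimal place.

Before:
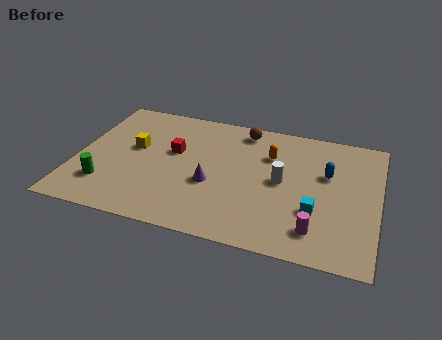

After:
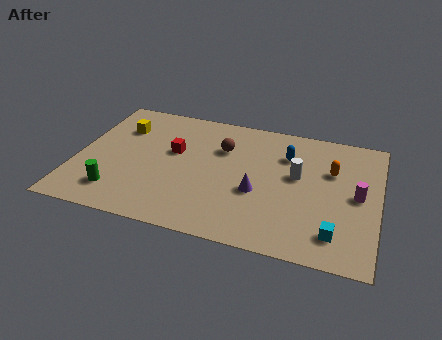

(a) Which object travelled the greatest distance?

the magenta cylinder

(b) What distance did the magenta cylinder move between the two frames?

3.4

The magenta cylinder moved from about (11.7, 1.8) to (13.5, 4.7), a distance of √(1.8² + 2.9²) ≈ 3.4.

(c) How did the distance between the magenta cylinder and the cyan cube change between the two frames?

+1.7

They were about 1.3 units apart before and 3.0 after — 1.7 units further apart.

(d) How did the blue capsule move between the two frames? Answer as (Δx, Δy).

(-2.0, 0.9)

The blue capsule started near (12.0, 5.9) and ended near (10.0, 6.8).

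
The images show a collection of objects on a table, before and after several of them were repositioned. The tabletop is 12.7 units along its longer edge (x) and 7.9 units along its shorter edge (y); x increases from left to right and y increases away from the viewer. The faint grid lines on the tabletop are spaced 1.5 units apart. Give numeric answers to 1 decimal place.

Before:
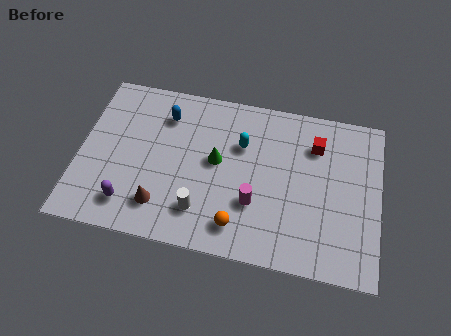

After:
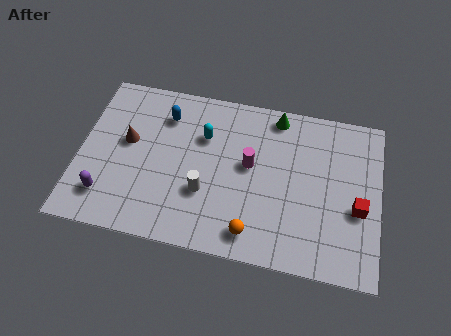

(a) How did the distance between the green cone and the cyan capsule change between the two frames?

+2.0

The distance was about 1.4 in the first image and 3.4 in the second, so they moved 2.0 units further apart.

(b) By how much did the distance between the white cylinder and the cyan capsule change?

-1.1

They were about 3.8 units apart before and 2.7 after — 1.1 units closer together.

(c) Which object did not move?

the blue capsule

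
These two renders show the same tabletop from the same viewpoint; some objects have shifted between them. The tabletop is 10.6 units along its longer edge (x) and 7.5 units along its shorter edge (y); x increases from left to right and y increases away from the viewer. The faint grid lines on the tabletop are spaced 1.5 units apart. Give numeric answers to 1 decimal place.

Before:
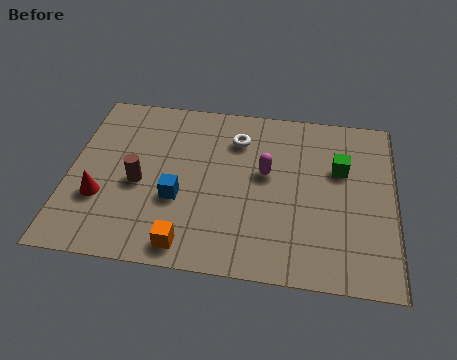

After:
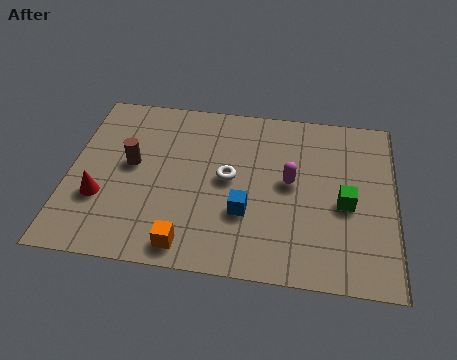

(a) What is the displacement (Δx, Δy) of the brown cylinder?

(-0.3, 0.8)

The brown cylinder started near (2.3, 3.3) and ended near (2.0, 4.1).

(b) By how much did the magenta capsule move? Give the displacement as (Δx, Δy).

(0.8, -0.3)

The magenta capsule was at about (6.4, 4.3) and moved to about (7.2, 4.0).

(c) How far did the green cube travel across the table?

1.5

From (8.8, 4.8) to (9.0, 3.3), the green cube covered √(0.2² + 1.5²) ≈ 1.5 units.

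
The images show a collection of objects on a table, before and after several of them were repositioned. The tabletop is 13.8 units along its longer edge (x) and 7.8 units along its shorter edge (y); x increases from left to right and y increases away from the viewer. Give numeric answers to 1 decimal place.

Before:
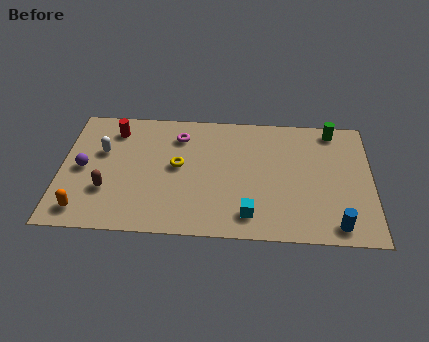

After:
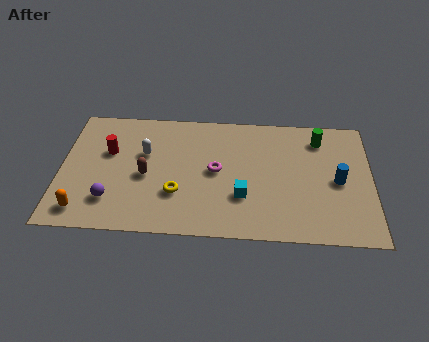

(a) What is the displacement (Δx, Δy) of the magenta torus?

(1.7, -2.1)

The magenta torus was at about (5.2, 6.1) and moved to about (6.9, 4.0).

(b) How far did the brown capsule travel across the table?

2.0

The brown capsule moved from about (2.1, 2.5) to (3.8, 3.5), a distance of √(1.7² + 1.0²) ≈ 2.0.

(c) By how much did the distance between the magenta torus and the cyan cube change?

-3.8

The distance was about 5.7 in the first image and 1.9 in the second, so they moved 3.8 units closer together.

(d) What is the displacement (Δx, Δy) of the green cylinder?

(-0.6, -0.6)

From the two frames, the green cylinder sits at roughly (12.1, 6.9) before and (11.5, 6.3) after.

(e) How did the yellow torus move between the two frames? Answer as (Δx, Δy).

(0.0, -1.7)

The yellow torus was at about (5.2, 4.2) and moved to about (5.2, 2.5).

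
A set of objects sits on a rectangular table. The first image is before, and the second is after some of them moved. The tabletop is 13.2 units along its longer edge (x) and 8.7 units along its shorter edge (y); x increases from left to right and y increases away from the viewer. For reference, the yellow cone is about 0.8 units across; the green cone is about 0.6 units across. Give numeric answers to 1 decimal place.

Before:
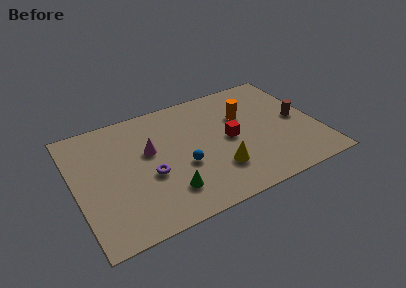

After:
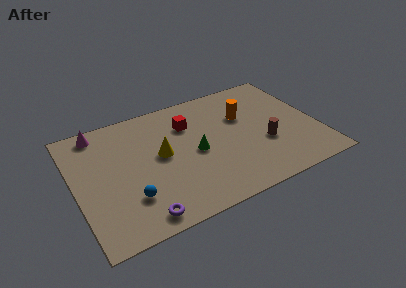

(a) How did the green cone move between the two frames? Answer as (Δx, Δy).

(1.8, 2.1)

The green cone was at about (4.7, 2.0) and moved to about (6.5, 4.1).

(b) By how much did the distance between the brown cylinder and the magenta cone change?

+1.6

Before: roughly 8.1 units apart; after: 9.7. That's 1.6 units further apart.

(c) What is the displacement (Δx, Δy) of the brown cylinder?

(-2.0, -1.1)

The brown cylinder was at about (12.2, 4.3) and moved to about (10.2, 3.2).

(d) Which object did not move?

the orange cylinder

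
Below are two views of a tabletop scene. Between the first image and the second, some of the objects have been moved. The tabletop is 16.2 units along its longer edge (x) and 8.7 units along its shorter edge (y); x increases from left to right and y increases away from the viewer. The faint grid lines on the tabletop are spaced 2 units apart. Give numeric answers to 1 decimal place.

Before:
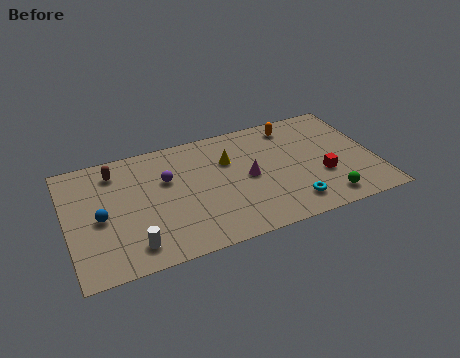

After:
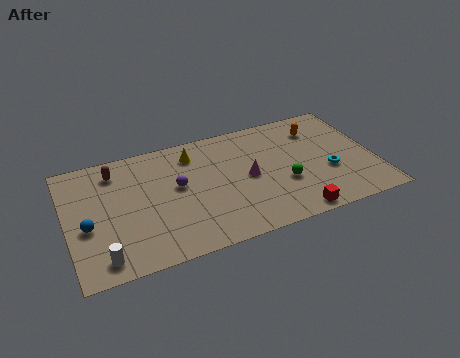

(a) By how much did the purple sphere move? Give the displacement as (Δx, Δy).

(0.5, -0.7)

From the two frames, the purple sphere sits at roughly (5.3, 5.6) before and (5.8, 4.9) after.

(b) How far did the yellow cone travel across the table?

2.1

From (8.6, 5.9) to (6.8, 7.0), the yellow cone covered √(1.8² + 1.1²) ≈ 2.1 units.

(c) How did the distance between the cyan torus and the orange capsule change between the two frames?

-2.4

They were about 5.8 units apart before and 3.4 after — 2.4 units closer together.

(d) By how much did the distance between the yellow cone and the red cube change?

+2.3

They were about 5.5 units apart before and 7.8 after — 2.3 units further apart.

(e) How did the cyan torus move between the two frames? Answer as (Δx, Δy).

(2.2, 1.7)

The cyan torus started near (11.5, 1.6) and ended near (13.7, 3.3).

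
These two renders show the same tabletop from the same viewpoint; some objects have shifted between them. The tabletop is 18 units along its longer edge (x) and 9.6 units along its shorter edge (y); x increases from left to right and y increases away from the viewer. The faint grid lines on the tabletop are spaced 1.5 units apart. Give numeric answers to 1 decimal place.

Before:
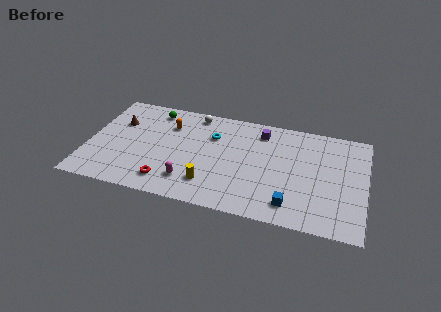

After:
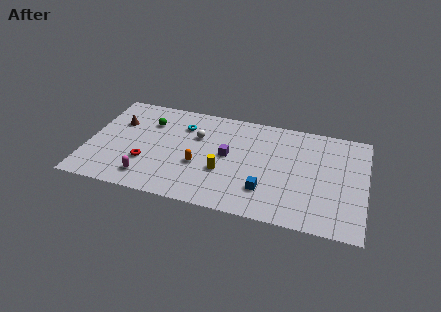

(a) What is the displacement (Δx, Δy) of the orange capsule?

(2.2, -3.3)

From the two frames, the orange capsule sits at roughly (5.1, 7.0) before and (7.3, 3.7) after.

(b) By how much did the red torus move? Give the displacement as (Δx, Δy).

(-1.5, 1.4)

From the two frames, the red torus sits at roughly (5.4, 1.7) before and (3.9, 3.1) after.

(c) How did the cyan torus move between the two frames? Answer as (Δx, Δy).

(-2.0, 0.5)

From the two frames, the cyan torus sits at roughly (8.0, 6.7) before and (6.0, 7.2) after.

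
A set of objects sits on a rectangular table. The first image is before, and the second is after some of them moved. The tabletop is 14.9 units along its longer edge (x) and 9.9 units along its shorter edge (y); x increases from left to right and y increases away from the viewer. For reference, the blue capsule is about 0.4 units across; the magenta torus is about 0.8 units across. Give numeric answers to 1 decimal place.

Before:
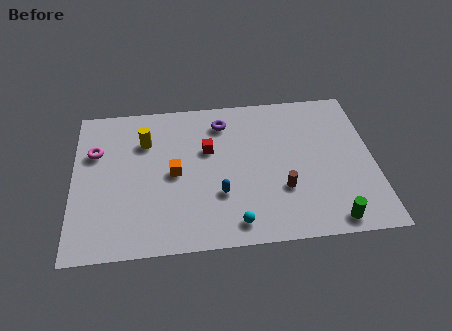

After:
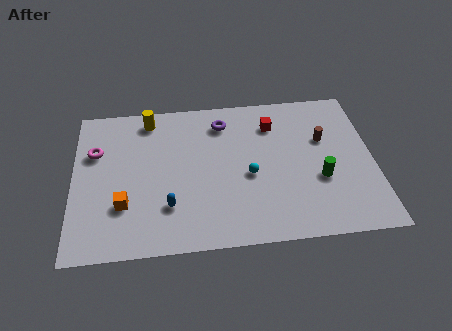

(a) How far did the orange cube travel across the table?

3.1

From (5.0, 4.8) to (2.5, 3.0), the orange cube covered √(2.5² + 1.8²) ≈ 3.1 units.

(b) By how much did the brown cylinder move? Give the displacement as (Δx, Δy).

(2.2, 3.1)

The brown cylinder started near (10.3, 3.2) and ended near (12.5, 6.3).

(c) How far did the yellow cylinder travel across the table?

1.5

The yellow cylinder moved from about (3.6, 7.1) to (3.8, 8.6), a distance of √(0.2² + 1.5²) ≈ 1.5.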